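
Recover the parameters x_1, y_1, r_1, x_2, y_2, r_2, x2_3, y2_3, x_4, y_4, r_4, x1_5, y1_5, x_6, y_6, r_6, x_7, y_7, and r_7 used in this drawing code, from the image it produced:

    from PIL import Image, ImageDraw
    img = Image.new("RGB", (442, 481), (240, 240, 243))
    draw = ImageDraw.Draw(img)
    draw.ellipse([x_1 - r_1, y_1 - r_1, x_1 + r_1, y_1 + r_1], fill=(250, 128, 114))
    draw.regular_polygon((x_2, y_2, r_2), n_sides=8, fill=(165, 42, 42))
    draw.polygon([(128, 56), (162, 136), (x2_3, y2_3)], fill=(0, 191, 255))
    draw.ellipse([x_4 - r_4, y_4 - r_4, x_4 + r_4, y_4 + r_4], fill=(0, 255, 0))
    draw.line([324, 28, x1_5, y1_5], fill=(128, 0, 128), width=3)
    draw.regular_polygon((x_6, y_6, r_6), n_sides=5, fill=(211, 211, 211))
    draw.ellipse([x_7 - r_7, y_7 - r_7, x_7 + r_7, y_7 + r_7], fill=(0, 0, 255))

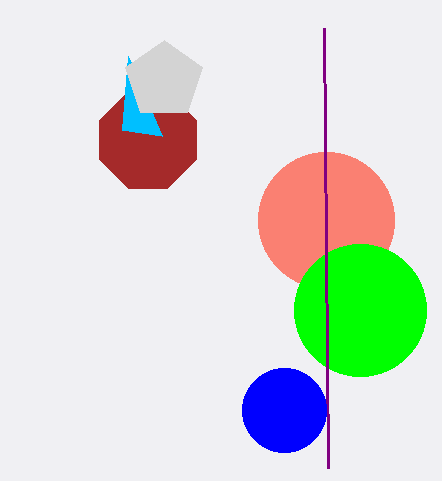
x_1 = 326
y_1 = 220
r_1 = 68
x_2 = 148
y_2 = 140
r_2 = 52
x2_3 = 122
y2_3 = 130
x_4 = 360
y_4 = 310
r_4 = 66
x1_5 = 328
y1_5 = 468
x_6 = 164
y_6 = 80
r_6 = 40
x_7 = 284
y_7 = 410
r_7 = 42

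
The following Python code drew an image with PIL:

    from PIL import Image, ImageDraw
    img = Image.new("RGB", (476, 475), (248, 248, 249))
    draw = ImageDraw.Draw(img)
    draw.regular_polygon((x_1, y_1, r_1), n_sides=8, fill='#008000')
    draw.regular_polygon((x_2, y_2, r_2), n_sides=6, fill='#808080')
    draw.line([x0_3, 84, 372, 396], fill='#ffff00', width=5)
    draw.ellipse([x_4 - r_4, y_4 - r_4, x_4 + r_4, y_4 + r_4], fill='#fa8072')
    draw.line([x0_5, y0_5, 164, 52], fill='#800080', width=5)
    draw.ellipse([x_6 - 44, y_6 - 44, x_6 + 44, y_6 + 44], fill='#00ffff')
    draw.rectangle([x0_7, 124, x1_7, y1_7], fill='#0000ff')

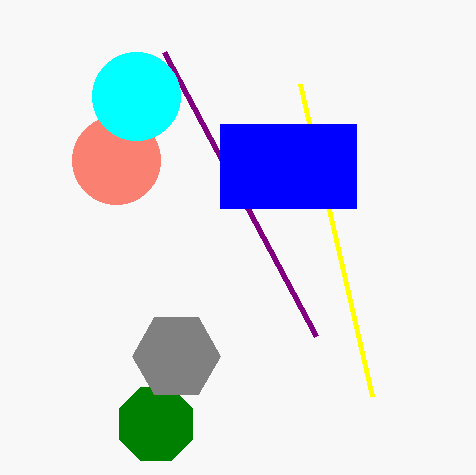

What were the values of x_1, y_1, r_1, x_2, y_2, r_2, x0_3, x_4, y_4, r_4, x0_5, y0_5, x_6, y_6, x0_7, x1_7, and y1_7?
x_1 = 156; y_1 = 424; r_1 = 40; x_2 = 176; y_2 = 356; r_2 = 44; x0_3 = 300; x_4 = 116; y_4 = 160; r_4 = 44; x0_5 = 316; y0_5 = 336; x_6 = 136; y_6 = 96; x0_7 = 220; x1_7 = 356; y1_7 = 208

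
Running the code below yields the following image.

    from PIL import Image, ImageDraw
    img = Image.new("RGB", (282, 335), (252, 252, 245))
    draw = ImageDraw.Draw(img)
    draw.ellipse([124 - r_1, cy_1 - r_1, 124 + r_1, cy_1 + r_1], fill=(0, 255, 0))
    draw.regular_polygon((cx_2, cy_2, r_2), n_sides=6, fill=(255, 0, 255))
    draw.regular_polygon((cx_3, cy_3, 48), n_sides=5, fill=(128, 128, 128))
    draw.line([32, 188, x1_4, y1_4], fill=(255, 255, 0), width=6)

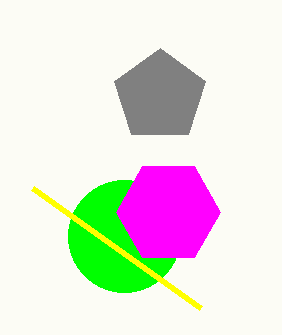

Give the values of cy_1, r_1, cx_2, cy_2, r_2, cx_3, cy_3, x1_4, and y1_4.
cy_1 = 236
r_1 = 56
cx_2 = 168
cy_2 = 212
r_2 = 52
cx_3 = 160
cy_3 = 96
x1_4 = 200
y1_4 = 308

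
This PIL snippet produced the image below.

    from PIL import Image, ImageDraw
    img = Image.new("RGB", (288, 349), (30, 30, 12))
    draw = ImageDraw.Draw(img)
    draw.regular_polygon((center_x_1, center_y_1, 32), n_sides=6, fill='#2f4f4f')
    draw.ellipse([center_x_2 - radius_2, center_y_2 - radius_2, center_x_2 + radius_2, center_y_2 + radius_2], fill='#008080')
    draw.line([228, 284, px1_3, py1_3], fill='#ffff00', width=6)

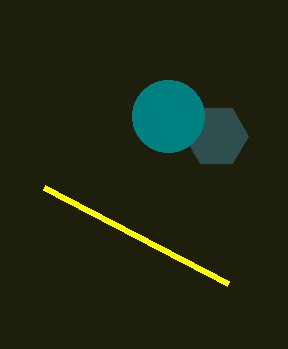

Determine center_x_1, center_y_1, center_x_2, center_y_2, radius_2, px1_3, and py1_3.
center_x_1 = 216, center_y_1 = 136, center_x_2 = 168, center_y_2 = 116, radius_2 = 36, px1_3 = 44, py1_3 = 188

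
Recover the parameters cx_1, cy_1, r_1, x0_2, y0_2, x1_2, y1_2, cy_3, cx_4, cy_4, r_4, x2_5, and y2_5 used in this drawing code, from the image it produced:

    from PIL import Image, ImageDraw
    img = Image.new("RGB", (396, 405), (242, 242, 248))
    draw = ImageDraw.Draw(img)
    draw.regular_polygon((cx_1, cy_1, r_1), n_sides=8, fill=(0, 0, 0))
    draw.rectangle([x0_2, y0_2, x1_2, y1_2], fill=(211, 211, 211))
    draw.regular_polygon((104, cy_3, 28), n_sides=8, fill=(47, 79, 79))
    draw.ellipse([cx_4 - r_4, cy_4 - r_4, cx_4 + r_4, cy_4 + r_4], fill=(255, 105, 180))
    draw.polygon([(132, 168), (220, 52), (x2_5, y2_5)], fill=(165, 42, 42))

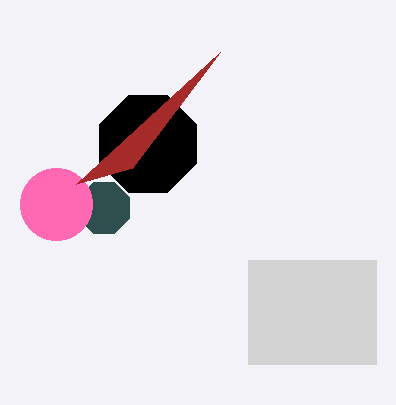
cx_1 = 148
cy_1 = 144
r_1 = 52
x0_2 = 248
y0_2 = 260
x1_2 = 376
y1_2 = 364
cy_3 = 208
cx_4 = 56
cy_4 = 204
r_4 = 36
x2_5 = 76
y2_5 = 184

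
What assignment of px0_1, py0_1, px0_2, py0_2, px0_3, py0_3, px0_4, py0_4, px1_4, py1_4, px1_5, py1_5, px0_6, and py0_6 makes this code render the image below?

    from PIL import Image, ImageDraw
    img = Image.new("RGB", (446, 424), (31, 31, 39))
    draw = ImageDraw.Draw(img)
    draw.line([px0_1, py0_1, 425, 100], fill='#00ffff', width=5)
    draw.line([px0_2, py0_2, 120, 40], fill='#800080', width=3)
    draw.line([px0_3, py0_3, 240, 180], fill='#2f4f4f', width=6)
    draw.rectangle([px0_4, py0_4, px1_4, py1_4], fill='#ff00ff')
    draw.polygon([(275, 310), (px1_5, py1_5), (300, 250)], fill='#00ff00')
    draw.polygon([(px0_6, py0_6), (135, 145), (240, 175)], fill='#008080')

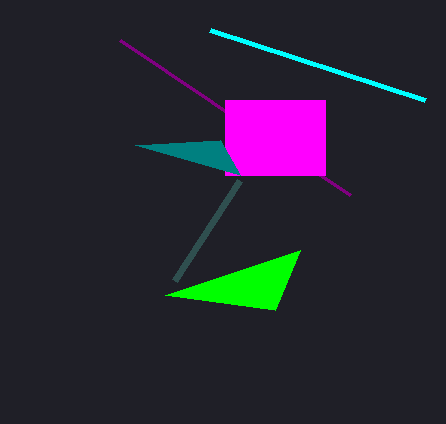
px0_1 = 210; py0_1 = 30; px0_2 = 350; py0_2 = 195; px0_3 = 175; py0_3 = 280; px0_4 = 225; py0_4 = 100; px1_4 = 325; py1_4 = 175; px1_5 = 165; py1_5 = 295; px0_6 = 220; py0_6 = 140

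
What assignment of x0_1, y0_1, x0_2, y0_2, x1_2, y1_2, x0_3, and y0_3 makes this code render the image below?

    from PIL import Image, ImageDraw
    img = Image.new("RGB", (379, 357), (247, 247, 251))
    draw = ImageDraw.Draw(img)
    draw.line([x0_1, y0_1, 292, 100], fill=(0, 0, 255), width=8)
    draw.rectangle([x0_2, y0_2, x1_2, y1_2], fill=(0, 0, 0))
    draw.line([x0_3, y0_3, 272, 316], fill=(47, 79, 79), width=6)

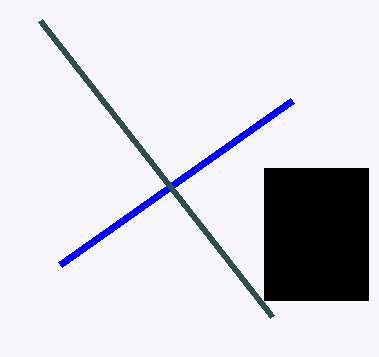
x0_1 = 60
y0_1 = 264
x0_2 = 264
y0_2 = 168
x1_2 = 368
y1_2 = 300
x0_3 = 40
y0_3 = 20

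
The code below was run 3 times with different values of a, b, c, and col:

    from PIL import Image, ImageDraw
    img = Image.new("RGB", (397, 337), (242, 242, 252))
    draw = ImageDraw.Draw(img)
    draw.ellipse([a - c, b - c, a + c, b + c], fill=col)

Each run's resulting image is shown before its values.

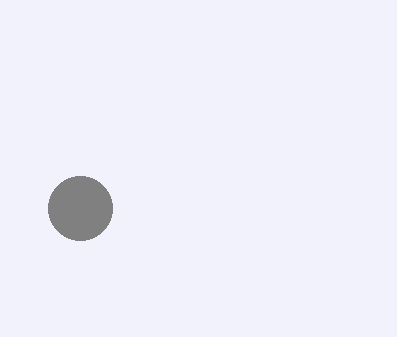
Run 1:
a = 80
b = 208
c = 32
col = 'gray'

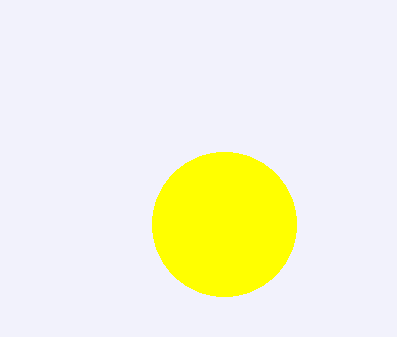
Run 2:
a = 224; b = 224; c = 72; col = 'yellow'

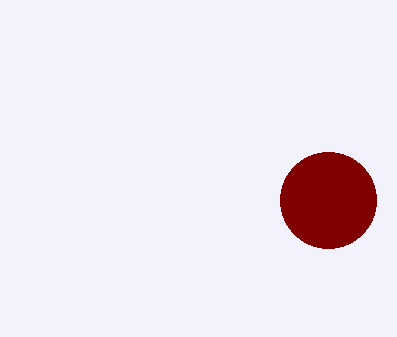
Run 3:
a = 328; b = 200; c = 48; col = 'maroon'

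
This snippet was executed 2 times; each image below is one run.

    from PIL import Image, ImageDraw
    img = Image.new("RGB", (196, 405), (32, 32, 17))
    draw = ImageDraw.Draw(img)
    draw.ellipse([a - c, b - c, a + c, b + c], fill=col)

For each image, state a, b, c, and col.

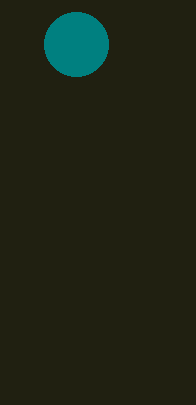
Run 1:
a = 76; b = 44; c = 32; col = 'teal'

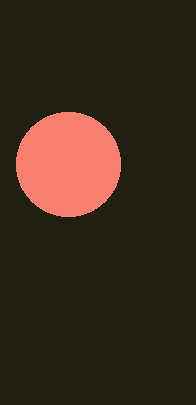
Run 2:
a = 68; b = 164; c = 52; col = 'salmon'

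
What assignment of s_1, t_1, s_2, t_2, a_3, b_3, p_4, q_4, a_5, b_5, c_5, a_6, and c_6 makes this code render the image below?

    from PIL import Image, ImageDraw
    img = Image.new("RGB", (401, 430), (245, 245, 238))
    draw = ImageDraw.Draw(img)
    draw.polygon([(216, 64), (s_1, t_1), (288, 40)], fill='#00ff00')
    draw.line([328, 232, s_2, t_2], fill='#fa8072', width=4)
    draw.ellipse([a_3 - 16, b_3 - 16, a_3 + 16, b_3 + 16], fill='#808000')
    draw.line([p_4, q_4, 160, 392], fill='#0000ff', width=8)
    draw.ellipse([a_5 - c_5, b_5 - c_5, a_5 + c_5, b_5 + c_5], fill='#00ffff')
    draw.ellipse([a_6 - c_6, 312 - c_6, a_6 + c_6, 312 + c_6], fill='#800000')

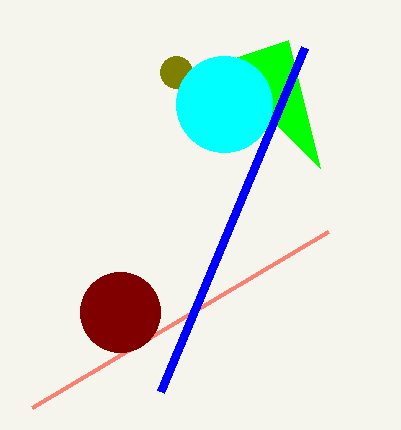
s_1 = 320; t_1 = 168; s_2 = 32; t_2 = 408; a_3 = 176; b_3 = 72; p_4 = 304; q_4 = 48; a_5 = 224; b_5 = 104; c_5 = 48; a_6 = 120; c_6 = 40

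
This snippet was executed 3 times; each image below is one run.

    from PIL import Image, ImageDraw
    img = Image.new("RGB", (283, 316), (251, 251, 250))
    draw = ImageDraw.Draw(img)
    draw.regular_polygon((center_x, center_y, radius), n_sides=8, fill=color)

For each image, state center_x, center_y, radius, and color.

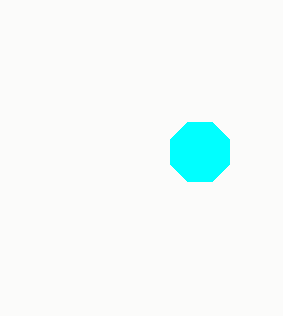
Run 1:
center_x = 200
center_y = 152
radius = 32
color = 'cyan'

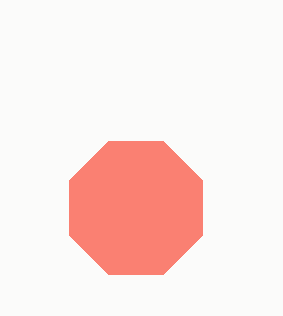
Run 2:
center_x = 136
center_y = 208
radius = 72
color = 'salmon'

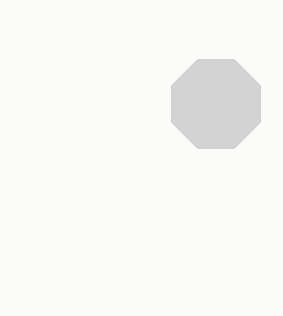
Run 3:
center_x = 216, center_y = 104, radius = 48, color = 'lightgray'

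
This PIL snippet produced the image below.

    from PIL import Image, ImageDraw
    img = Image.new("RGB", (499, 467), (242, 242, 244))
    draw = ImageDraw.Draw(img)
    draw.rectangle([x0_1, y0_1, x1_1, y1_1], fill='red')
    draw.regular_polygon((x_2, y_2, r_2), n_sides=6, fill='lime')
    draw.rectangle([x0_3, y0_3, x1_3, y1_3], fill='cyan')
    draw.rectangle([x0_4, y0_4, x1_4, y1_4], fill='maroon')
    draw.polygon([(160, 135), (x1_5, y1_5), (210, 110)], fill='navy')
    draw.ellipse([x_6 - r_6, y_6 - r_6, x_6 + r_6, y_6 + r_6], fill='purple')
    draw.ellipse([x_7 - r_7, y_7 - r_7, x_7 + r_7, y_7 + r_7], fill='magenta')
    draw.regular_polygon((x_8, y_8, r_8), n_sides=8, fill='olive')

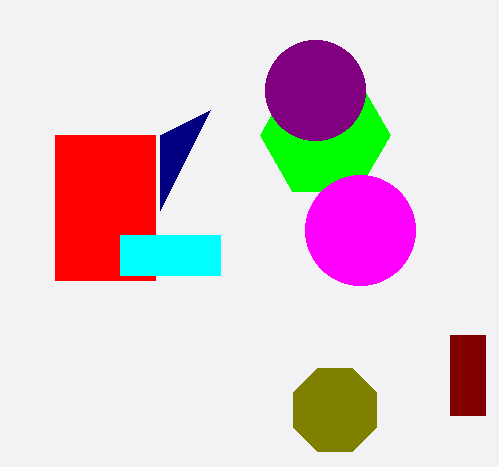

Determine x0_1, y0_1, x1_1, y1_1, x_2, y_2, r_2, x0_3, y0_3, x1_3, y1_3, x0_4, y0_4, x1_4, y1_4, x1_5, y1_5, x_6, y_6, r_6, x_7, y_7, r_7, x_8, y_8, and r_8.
x0_1 = 55
y0_1 = 135
x1_1 = 155
y1_1 = 280
x_2 = 325
y_2 = 135
r_2 = 65
x0_3 = 120
y0_3 = 235
x1_3 = 220
y1_3 = 275
x0_4 = 450
y0_4 = 335
x1_4 = 485
y1_4 = 415
x1_5 = 160
y1_5 = 210
x_6 = 315
y_6 = 90
r_6 = 50
x_7 = 360
y_7 = 230
r_7 = 55
x_8 = 335
y_8 = 410
r_8 = 45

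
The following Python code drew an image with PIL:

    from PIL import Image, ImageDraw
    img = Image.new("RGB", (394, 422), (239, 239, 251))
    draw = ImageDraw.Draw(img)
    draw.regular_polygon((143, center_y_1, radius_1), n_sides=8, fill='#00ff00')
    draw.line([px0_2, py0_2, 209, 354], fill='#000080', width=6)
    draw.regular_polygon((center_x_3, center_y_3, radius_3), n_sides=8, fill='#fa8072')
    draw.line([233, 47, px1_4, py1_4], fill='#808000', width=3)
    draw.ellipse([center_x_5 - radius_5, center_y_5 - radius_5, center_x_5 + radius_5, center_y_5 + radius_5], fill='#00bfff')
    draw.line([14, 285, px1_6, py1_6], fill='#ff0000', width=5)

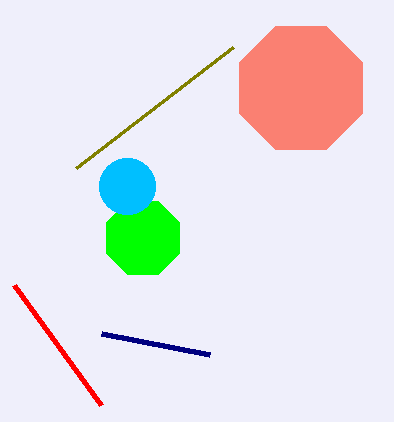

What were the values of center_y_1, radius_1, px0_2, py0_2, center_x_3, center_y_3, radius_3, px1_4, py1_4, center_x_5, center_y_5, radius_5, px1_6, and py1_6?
center_y_1 = 238
radius_1 = 40
px0_2 = 101
py0_2 = 333
center_x_3 = 301
center_y_3 = 88
radius_3 = 67
px1_4 = 76
py1_4 = 168
center_x_5 = 127
center_y_5 = 186
radius_5 = 28
px1_6 = 101
py1_6 = 405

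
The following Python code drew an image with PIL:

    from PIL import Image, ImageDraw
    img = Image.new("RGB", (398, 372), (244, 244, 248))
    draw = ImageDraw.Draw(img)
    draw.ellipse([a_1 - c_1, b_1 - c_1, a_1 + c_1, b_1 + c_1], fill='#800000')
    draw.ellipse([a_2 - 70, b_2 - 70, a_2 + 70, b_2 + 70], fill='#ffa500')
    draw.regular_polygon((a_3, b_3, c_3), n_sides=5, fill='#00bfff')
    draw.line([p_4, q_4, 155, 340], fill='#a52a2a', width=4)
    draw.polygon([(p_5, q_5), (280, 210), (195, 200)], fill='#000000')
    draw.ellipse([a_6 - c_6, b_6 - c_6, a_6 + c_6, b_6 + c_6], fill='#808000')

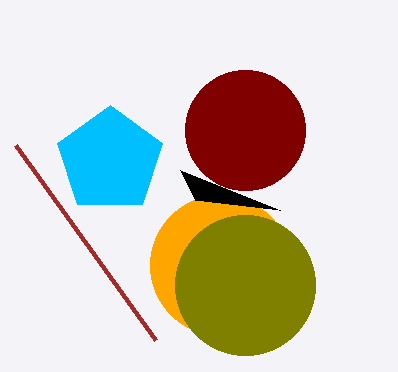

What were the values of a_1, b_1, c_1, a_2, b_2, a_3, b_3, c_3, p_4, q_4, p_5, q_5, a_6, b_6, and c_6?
a_1 = 245; b_1 = 130; c_1 = 60; a_2 = 220; b_2 = 265; a_3 = 110; b_3 = 160; c_3 = 55; p_4 = 15; q_4 = 145; p_5 = 180; q_5 = 170; a_6 = 245; b_6 = 285; c_6 = 70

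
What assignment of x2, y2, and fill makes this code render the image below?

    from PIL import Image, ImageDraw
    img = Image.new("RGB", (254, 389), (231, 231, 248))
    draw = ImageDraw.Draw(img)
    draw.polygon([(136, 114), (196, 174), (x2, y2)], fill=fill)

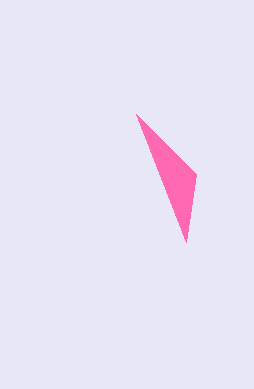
x2 = 186, y2 = 242, fill = 'hotpink'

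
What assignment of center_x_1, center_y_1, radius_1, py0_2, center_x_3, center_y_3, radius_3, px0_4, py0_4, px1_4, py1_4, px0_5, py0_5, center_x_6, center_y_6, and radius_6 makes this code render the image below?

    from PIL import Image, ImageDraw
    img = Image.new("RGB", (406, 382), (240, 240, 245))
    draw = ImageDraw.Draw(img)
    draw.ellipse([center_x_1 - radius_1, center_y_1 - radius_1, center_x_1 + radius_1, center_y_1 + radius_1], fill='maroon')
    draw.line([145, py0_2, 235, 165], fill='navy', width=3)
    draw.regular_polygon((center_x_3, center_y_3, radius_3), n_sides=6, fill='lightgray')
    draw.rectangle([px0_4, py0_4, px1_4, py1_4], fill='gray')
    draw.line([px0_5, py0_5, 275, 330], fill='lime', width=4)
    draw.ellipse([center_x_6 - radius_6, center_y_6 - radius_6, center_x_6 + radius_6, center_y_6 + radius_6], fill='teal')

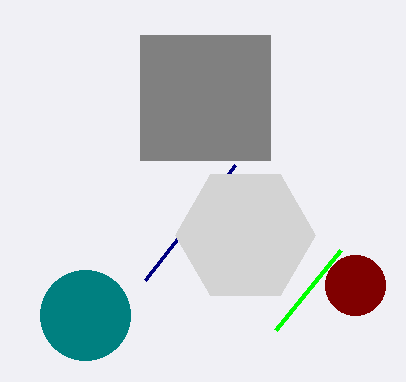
center_x_1 = 355, center_y_1 = 285, radius_1 = 30, py0_2 = 280, center_x_3 = 245, center_y_3 = 235, radius_3 = 70, px0_4 = 140, py0_4 = 35, px1_4 = 270, py1_4 = 160, px0_5 = 340, py0_5 = 250, center_x_6 = 85, center_y_6 = 315, radius_6 = 45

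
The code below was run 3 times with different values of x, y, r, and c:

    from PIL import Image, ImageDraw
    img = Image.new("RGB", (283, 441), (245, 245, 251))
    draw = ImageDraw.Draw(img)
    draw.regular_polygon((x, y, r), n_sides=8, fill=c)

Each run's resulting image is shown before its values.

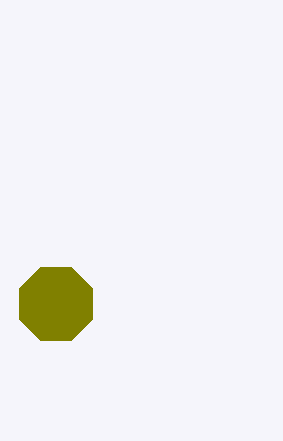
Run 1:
x = 56; y = 304; r = 40; c = 'olive'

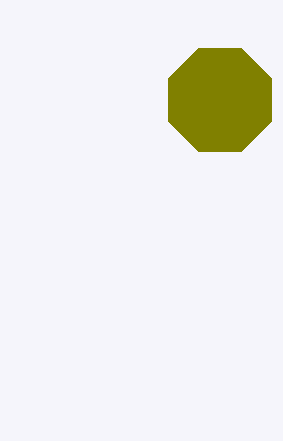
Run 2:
x = 220, y = 100, r = 56, c = 'olive'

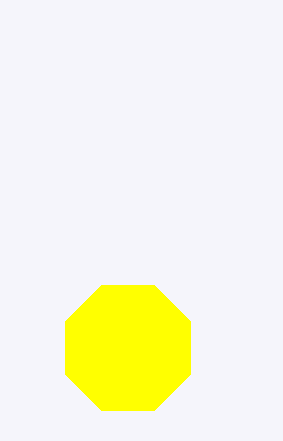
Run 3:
x = 128
y = 348
r = 68
c = 'yellow'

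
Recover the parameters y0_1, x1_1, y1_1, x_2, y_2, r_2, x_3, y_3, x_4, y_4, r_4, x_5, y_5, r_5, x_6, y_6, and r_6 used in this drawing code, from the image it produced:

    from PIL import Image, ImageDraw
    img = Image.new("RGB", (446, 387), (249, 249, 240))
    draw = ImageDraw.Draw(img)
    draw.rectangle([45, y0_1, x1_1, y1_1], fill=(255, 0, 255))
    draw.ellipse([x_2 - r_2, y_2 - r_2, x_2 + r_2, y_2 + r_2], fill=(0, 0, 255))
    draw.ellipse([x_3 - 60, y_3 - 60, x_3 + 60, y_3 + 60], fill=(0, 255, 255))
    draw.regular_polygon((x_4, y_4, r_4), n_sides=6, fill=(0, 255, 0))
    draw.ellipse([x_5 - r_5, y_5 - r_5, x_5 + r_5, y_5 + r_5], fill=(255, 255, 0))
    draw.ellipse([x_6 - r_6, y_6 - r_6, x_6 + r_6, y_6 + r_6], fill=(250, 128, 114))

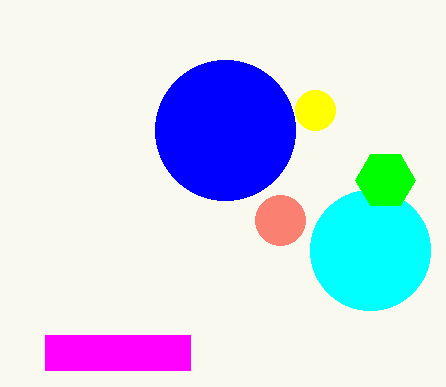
y0_1 = 335; x1_1 = 190; y1_1 = 370; x_2 = 225; y_2 = 130; r_2 = 70; x_3 = 370; y_3 = 250; x_4 = 385; y_4 = 180; r_4 = 30; x_5 = 315; y_5 = 110; r_5 = 20; x_6 = 280; y_6 = 220; r_6 = 25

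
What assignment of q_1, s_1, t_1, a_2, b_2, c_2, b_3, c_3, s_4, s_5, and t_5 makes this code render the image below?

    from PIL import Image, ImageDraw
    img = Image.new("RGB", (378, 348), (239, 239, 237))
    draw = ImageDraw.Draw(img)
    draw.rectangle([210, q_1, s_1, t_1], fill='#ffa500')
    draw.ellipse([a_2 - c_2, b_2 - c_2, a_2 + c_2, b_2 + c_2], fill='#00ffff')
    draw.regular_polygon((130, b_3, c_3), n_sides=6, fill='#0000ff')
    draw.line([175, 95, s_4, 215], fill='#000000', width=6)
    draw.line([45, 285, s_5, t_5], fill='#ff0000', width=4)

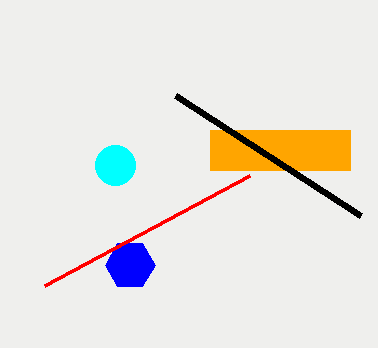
q_1 = 130, s_1 = 350, t_1 = 170, a_2 = 115, b_2 = 165, c_2 = 20, b_3 = 265, c_3 = 25, s_4 = 360, s_5 = 250, t_5 = 175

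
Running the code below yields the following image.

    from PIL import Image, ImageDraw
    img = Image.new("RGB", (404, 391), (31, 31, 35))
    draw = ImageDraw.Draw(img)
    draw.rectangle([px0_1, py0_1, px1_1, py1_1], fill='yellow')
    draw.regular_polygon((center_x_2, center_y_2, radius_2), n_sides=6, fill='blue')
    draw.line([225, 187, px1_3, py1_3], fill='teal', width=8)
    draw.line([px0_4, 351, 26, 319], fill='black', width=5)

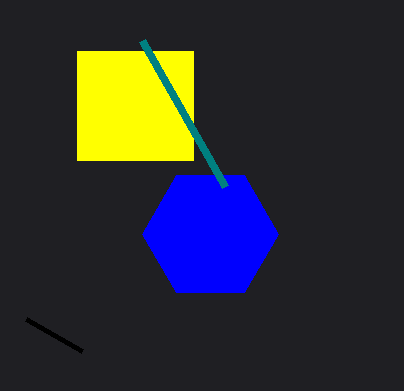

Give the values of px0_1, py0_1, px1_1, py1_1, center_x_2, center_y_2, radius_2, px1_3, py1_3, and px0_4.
px0_1 = 77; py0_1 = 51; px1_1 = 193; py1_1 = 160; center_x_2 = 210; center_y_2 = 234; radius_2 = 68; px1_3 = 142; py1_3 = 41; px0_4 = 82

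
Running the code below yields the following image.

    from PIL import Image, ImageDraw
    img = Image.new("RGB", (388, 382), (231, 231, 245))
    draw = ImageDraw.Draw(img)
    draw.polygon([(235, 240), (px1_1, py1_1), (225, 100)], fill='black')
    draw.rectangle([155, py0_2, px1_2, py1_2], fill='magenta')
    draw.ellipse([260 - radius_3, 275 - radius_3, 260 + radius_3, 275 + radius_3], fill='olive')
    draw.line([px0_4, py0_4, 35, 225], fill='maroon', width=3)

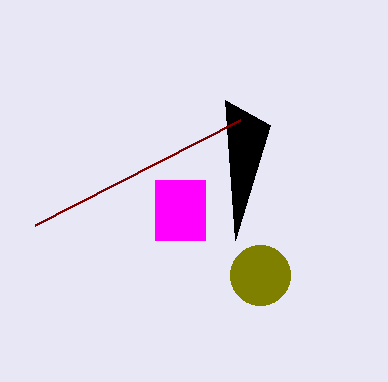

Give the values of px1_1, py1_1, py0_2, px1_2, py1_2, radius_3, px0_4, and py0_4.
px1_1 = 270
py1_1 = 125
py0_2 = 180
px1_2 = 205
py1_2 = 240
radius_3 = 30
px0_4 = 240
py0_4 = 120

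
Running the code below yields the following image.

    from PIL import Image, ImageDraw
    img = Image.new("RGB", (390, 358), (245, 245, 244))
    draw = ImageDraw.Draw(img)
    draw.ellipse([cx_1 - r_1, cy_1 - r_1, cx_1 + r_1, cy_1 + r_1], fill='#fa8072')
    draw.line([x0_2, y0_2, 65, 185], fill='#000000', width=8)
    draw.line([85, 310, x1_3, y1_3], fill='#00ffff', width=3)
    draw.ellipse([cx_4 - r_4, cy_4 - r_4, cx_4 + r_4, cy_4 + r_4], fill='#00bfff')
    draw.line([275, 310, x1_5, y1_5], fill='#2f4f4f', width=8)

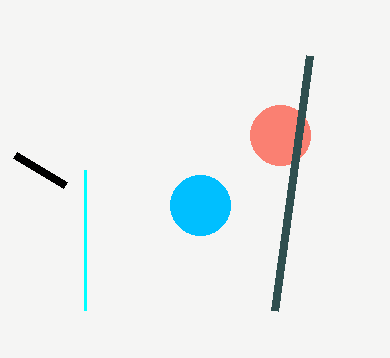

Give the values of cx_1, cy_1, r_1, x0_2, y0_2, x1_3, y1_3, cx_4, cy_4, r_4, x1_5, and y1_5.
cx_1 = 280, cy_1 = 135, r_1 = 30, x0_2 = 15, y0_2 = 155, x1_3 = 85, y1_3 = 170, cx_4 = 200, cy_4 = 205, r_4 = 30, x1_5 = 310, y1_5 = 55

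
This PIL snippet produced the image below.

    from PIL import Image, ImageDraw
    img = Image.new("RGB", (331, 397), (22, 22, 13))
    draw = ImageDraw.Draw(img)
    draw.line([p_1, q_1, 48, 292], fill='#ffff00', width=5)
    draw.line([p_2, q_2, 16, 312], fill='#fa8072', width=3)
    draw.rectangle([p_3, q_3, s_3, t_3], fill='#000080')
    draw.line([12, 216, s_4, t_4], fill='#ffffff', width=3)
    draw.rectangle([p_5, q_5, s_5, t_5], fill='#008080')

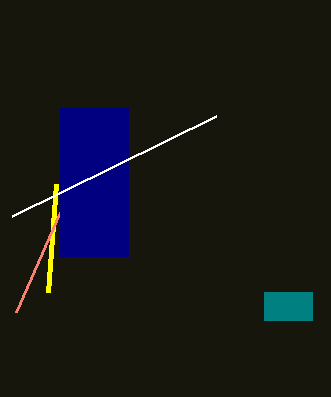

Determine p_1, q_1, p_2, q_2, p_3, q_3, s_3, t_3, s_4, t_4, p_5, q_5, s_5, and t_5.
p_1 = 56; q_1 = 184; p_2 = 60; q_2 = 212; p_3 = 60; q_3 = 108; s_3 = 128; t_3 = 256; s_4 = 216; t_4 = 116; p_5 = 264; q_5 = 292; s_5 = 312; t_5 = 320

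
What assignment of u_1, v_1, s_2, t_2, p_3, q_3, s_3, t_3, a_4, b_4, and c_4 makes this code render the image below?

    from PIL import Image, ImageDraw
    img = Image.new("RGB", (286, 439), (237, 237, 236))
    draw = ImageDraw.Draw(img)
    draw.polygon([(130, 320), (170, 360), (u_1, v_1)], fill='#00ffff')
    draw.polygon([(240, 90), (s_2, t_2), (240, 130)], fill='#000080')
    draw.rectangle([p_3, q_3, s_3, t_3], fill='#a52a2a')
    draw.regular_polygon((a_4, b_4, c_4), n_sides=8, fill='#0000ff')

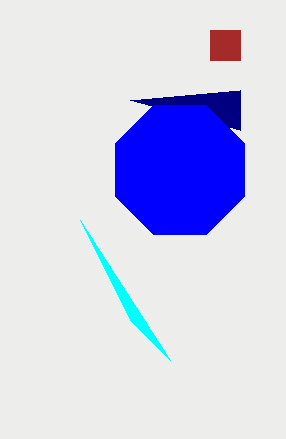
u_1 = 80, v_1 = 220, s_2 = 130, t_2 = 100, p_3 = 210, q_3 = 30, s_3 = 240, t_3 = 60, a_4 = 180, b_4 = 170, c_4 = 70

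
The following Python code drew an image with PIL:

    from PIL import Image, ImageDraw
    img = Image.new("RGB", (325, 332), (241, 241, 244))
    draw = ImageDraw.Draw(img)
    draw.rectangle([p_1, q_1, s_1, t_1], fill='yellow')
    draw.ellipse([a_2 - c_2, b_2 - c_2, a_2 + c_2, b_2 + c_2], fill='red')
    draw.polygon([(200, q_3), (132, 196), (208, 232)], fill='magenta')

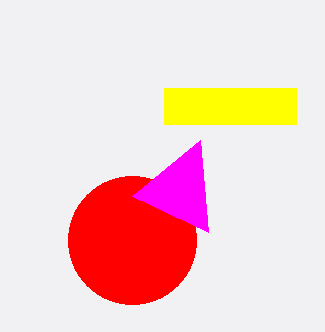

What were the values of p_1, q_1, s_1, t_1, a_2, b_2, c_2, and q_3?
p_1 = 164, q_1 = 88, s_1 = 296, t_1 = 124, a_2 = 132, b_2 = 240, c_2 = 64, q_3 = 140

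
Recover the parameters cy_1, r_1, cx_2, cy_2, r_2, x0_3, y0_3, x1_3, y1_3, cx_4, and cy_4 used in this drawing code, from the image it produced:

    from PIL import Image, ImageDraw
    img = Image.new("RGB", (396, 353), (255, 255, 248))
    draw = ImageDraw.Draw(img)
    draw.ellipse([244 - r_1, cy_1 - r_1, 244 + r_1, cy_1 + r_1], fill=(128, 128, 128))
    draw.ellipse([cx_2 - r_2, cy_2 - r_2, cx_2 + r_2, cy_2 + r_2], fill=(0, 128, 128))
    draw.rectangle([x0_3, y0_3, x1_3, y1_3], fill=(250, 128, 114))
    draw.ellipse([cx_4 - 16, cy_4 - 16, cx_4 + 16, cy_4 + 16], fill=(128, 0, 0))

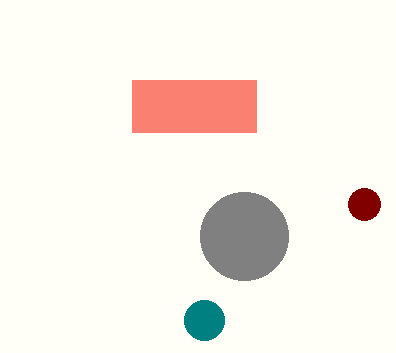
cy_1 = 236
r_1 = 44
cx_2 = 204
cy_2 = 320
r_2 = 20
x0_3 = 132
y0_3 = 80
x1_3 = 256
y1_3 = 132
cx_4 = 364
cy_4 = 204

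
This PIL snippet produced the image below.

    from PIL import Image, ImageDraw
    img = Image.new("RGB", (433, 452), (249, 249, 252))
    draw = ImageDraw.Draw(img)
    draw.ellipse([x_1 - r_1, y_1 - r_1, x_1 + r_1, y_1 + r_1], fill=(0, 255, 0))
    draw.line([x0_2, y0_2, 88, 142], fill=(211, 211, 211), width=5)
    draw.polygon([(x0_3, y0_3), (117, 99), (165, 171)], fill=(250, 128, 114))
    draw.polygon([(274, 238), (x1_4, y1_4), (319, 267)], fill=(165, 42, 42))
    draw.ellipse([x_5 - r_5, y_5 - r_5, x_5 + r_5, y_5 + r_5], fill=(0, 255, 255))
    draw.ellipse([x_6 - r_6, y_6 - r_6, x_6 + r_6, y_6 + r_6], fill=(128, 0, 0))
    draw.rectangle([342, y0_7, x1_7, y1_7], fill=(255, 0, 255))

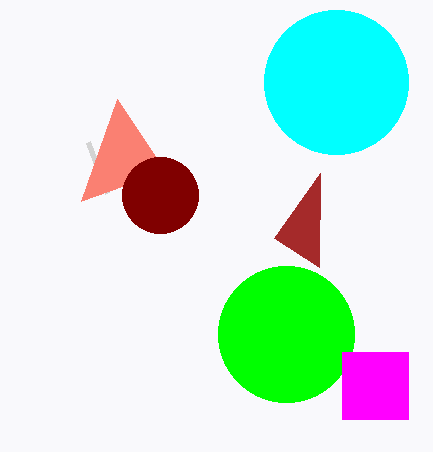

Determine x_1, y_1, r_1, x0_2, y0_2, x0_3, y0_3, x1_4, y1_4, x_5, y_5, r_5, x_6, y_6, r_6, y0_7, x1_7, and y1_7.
x_1 = 286, y_1 = 334, r_1 = 68, x0_2 = 107, y0_2 = 193, x0_3 = 81, y0_3 = 201, x1_4 = 320, y1_4 = 173, x_5 = 336, y_5 = 82, r_5 = 72, x_6 = 160, y_6 = 195, r_6 = 38, y0_7 = 352, x1_7 = 408, y1_7 = 419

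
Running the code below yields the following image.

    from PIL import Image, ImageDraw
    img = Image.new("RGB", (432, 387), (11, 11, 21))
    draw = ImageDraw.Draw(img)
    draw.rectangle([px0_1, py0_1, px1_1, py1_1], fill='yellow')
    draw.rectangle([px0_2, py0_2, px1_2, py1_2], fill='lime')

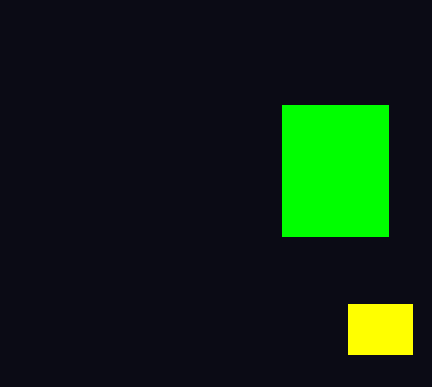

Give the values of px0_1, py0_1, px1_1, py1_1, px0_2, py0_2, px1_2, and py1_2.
px0_1 = 348
py0_1 = 304
px1_1 = 412
py1_1 = 354
px0_2 = 282
py0_2 = 105
px1_2 = 388
py1_2 = 236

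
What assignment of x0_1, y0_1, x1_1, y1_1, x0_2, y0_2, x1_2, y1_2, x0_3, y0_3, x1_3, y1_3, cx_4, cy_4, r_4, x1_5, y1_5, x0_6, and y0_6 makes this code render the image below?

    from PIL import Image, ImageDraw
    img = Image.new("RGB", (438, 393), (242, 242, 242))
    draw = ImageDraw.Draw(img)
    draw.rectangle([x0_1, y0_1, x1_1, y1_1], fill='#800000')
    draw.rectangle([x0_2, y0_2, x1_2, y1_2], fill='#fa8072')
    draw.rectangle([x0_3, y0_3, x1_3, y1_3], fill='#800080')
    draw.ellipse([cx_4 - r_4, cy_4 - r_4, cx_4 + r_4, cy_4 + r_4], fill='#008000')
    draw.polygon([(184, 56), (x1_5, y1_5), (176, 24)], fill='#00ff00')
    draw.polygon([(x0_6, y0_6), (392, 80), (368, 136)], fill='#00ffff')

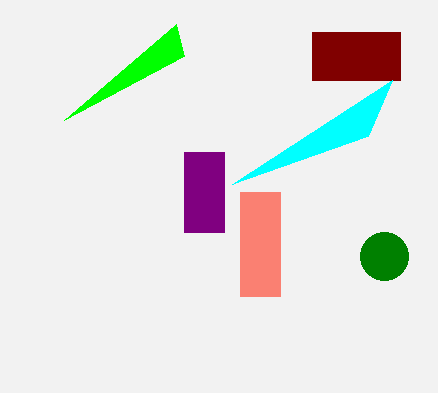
x0_1 = 312; y0_1 = 32; x1_1 = 400; y1_1 = 80; x0_2 = 240; y0_2 = 192; x1_2 = 280; y1_2 = 296; x0_3 = 184; y0_3 = 152; x1_3 = 224; y1_3 = 232; cx_4 = 384; cy_4 = 256; r_4 = 24; x1_5 = 64; y1_5 = 120; x0_6 = 232; y0_6 = 184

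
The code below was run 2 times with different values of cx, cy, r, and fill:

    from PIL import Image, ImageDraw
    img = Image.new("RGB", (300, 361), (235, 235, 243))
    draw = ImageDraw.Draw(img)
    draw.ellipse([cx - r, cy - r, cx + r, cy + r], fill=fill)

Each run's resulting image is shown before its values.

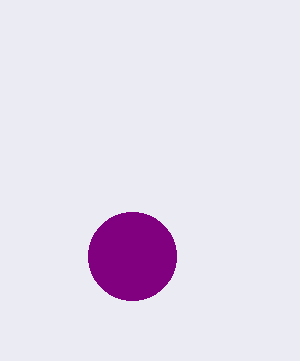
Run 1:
cx = 132
cy = 256
r = 44
fill = 'purple'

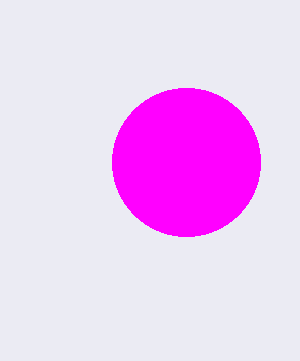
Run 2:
cx = 186, cy = 162, r = 74, fill = 'magenta'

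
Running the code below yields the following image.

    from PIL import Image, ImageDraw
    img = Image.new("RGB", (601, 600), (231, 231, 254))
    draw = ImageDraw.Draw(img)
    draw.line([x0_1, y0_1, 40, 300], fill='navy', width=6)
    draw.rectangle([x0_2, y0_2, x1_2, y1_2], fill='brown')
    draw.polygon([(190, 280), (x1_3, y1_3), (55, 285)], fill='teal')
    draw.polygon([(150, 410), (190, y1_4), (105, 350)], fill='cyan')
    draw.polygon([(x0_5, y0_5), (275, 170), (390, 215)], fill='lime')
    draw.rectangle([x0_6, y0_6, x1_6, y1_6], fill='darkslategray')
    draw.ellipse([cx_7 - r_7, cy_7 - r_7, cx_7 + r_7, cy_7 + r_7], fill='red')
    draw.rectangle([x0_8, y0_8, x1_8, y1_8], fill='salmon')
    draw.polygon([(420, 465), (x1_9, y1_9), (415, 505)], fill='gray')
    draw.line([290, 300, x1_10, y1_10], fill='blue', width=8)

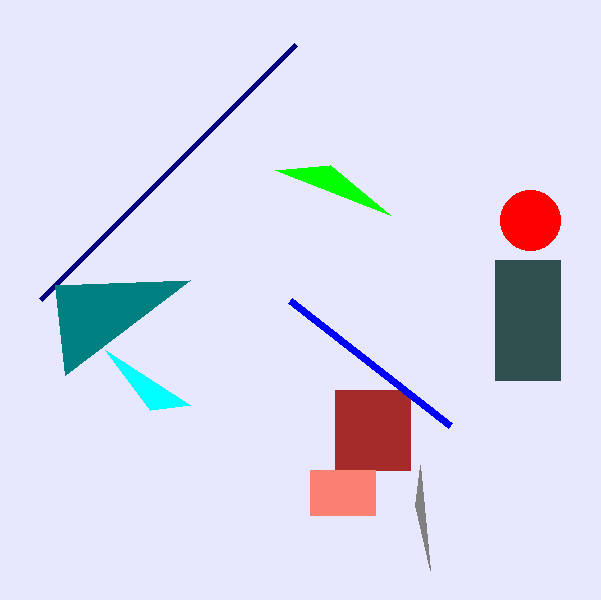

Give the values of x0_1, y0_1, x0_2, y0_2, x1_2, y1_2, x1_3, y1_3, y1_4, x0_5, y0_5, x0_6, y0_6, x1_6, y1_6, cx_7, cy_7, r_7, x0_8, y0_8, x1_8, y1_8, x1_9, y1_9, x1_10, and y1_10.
x0_1 = 295
y0_1 = 45
x0_2 = 335
y0_2 = 390
x1_2 = 410
y1_2 = 470
x1_3 = 65
y1_3 = 375
y1_4 = 405
x0_5 = 330
y0_5 = 165
x0_6 = 495
y0_6 = 260
x1_6 = 560
y1_6 = 380
cx_7 = 530
cy_7 = 220
r_7 = 30
x0_8 = 310
y0_8 = 470
x1_8 = 375
y1_8 = 515
x1_9 = 430
y1_9 = 570
x1_10 = 450
y1_10 = 425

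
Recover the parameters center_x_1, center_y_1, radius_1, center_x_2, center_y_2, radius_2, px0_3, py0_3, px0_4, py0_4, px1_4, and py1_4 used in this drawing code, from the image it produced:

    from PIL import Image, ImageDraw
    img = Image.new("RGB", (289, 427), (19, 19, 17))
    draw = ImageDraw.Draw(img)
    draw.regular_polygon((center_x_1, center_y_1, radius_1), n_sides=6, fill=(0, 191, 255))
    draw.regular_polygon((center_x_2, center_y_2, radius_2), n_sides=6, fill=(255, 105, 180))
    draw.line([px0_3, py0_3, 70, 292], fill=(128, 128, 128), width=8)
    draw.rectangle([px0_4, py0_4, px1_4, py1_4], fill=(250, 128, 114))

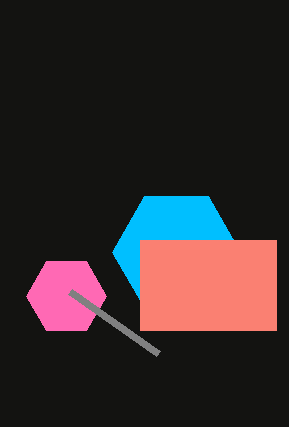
center_x_1 = 176
center_y_1 = 252
radius_1 = 64
center_x_2 = 66
center_y_2 = 296
radius_2 = 40
px0_3 = 158
py0_3 = 354
px0_4 = 140
py0_4 = 240
px1_4 = 276
py1_4 = 330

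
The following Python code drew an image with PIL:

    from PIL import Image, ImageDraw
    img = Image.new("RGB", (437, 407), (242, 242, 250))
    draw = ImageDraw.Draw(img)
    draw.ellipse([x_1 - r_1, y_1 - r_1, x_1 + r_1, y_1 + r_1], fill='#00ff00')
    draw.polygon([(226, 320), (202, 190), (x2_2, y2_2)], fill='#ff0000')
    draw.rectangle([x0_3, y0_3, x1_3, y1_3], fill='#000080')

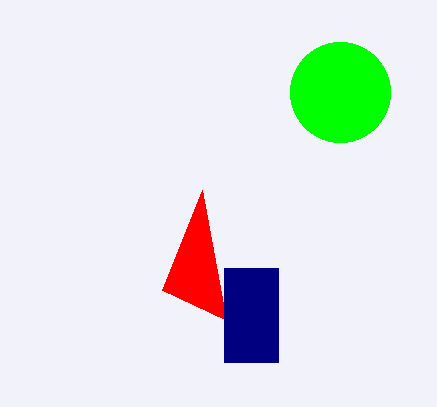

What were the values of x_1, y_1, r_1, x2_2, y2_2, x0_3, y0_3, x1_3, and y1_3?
x_1 = 340; y_1 = 92; r_1 = 50; x2_2 = 162; y2_2 = 290; x0_3 = 224; y0_3 = 268; x1_3 = 278; y1_3 = 362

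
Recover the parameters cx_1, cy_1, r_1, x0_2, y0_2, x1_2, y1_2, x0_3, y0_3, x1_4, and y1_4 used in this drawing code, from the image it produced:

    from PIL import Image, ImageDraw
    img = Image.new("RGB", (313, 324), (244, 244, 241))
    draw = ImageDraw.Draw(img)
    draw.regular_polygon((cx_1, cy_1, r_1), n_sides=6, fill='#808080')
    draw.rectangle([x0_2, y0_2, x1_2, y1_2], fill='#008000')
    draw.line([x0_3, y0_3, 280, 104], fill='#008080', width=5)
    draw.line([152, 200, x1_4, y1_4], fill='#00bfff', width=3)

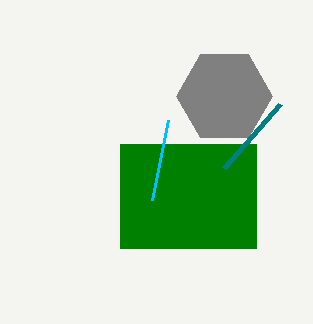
cx_1 = 224, cy_1 = 96, r_1 = 48, x0_2 = 120, y0_2 = 144, x1_2 = 256, y1_2 = 248, x0_3 = 224, y0_3 = 168, x1_4 = 168, y1_4 = 120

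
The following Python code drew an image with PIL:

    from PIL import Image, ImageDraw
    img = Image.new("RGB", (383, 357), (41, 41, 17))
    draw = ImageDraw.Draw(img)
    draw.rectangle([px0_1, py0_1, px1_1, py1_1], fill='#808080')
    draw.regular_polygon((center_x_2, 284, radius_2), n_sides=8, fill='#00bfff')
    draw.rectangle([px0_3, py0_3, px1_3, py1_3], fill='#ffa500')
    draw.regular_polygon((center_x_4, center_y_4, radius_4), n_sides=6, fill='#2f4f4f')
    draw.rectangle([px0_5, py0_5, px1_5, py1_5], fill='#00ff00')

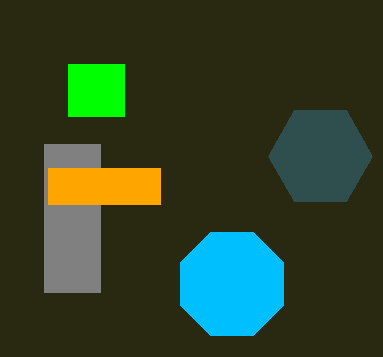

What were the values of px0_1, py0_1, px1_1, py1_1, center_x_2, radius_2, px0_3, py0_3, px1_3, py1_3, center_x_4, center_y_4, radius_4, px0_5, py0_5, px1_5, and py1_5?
px0_1 = 44; py0_1 = 144; px1_1 = 100; py1_1 = 292; center_x_2 = 232; radius_2 = 56; px0_3 = 48; py0_3 = 168; px1_3 = 160; py1_3 = 204; center_x_4 = 320; center_y_4 = 156; radius_4 = 52; px0_5 = 68; py0_5 = 64; px1_5 = 124; py1_5 = 116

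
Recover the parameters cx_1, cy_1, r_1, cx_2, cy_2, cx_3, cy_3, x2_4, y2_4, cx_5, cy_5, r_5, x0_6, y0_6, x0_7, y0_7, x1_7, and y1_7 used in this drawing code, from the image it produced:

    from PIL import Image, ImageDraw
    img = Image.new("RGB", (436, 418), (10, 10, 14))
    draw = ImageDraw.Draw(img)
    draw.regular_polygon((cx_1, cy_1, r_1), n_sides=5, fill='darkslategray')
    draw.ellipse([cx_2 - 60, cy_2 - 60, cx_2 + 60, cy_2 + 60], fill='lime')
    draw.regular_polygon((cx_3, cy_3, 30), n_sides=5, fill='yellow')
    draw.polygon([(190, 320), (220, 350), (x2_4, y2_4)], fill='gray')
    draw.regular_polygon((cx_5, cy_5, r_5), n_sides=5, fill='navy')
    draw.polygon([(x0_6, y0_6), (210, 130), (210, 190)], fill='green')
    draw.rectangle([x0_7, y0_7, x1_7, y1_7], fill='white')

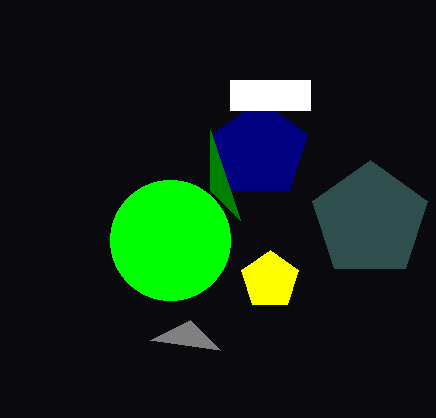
cx_1 = 370; cy_1 = 220; r_1 = 60; cx_2 = 170; cy_2 = 240; cx_3 = 270; cy_3 = 280; x2_4 = 150; y2_4 = 340; cx_5 = 260; cy_5 = 150; r_5 = 50; x0_6 = 240; y0_6 = 220; x0_7 = 230; y0_7 = 80; x1_7 = 310; y1_7 = 110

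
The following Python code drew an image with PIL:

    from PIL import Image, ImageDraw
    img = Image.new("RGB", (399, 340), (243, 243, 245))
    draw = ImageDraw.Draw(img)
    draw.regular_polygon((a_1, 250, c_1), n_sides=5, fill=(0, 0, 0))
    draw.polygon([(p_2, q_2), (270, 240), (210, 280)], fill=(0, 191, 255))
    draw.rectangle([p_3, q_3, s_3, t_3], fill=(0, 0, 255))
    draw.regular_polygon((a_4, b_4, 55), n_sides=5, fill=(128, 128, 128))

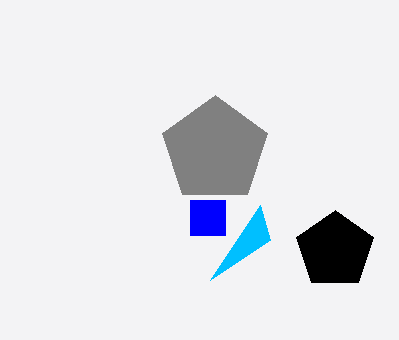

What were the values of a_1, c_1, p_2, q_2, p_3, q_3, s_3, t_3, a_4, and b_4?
a_1 = 335, c_1 = 40, p_2 = 260, q_2 = 205, p_3 = 190, q_3 = 200, s_3 = 225, t_3 = 235, a_4 = 215, b_4 = 150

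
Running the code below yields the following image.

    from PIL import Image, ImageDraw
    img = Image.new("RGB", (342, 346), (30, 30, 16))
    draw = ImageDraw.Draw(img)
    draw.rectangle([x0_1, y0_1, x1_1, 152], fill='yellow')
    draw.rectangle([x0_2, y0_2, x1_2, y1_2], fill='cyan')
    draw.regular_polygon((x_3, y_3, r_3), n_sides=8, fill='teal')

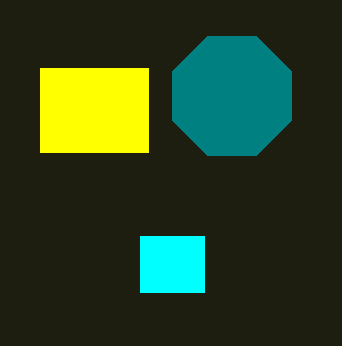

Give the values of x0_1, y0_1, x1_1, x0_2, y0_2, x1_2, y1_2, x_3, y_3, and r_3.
x0_1 = 40, y0_1 = 68, x1_1 = 148, x0_2 = 140, y0_2 = 236, x1_2 = 204, y1_2 = 292, x_3 = 232, y_3 = 96, r_3 = 64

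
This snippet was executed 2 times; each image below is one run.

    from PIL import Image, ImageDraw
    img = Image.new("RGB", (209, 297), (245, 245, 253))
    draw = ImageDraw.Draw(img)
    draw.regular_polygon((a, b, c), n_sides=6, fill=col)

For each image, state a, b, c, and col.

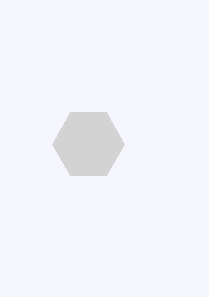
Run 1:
a = 88, b = 144, c = 36, col = 'lightgray'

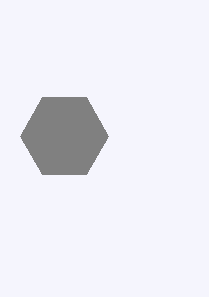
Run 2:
a = 64, b = 136, c = 44, col = 'gray'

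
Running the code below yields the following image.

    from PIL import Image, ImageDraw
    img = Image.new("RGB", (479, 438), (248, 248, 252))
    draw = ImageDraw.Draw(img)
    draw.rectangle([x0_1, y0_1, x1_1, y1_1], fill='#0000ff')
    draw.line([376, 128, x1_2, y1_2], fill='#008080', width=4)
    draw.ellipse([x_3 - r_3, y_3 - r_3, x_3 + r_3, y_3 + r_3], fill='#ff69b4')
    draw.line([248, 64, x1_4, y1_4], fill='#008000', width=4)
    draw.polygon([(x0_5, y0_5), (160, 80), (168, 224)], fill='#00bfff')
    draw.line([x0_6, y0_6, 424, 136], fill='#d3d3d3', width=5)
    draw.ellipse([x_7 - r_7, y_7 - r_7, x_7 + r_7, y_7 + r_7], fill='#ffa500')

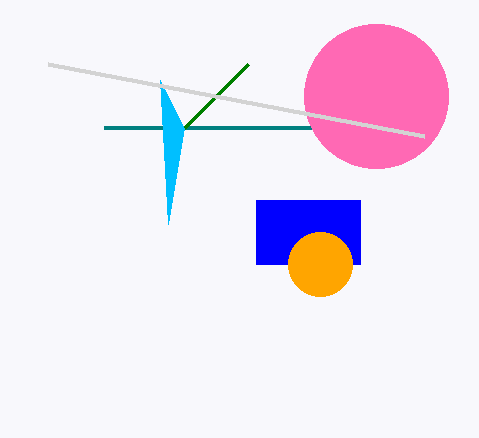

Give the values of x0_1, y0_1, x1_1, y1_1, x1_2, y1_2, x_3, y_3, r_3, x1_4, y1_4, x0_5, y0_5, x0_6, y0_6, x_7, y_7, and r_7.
x0_1 = 256; y0_1 = 200; x1_1 = 360; y1_1 = 264; x1_2 = 104; y1_2 = 128; x_3 = 376; y_3 = 96; r_3 = 72; x1_4 = 184; y1_4 = 128; x0_5 = 184; y0_5 = 128; x0_6 = 48; y0_6 = 64; x_7 = 320; y_7 = 264; r_7 = 32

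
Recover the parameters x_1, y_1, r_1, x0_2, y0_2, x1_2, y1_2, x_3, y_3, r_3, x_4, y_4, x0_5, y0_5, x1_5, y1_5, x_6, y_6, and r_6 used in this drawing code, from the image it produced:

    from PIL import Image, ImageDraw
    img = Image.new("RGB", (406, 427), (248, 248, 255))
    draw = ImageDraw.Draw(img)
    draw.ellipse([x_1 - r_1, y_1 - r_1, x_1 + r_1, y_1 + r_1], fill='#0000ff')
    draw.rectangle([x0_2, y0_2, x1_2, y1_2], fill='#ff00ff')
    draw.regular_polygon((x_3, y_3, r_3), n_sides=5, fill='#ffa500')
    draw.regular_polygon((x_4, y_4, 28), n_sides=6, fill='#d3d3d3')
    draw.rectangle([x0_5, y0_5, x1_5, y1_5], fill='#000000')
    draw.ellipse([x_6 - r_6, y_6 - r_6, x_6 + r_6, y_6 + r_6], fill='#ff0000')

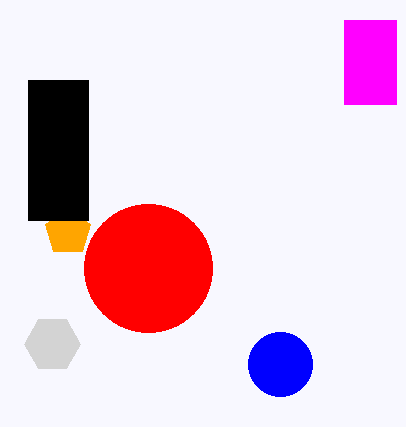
x_1 = 280; y_1 = 364; r_1 = 32; x0_2 = 344; y0_2 = 20; x1_2 = 396; y1_2 = 104; x_3 = 68; y_3 = 232; r_3 = 24; x_4 = 52; y_4 = 344; x0_5 = 28; y0_5 = 80; x1_5 = 88; y1_5 = 220; x_6 = 148; y_6 = 268; r_6 = 64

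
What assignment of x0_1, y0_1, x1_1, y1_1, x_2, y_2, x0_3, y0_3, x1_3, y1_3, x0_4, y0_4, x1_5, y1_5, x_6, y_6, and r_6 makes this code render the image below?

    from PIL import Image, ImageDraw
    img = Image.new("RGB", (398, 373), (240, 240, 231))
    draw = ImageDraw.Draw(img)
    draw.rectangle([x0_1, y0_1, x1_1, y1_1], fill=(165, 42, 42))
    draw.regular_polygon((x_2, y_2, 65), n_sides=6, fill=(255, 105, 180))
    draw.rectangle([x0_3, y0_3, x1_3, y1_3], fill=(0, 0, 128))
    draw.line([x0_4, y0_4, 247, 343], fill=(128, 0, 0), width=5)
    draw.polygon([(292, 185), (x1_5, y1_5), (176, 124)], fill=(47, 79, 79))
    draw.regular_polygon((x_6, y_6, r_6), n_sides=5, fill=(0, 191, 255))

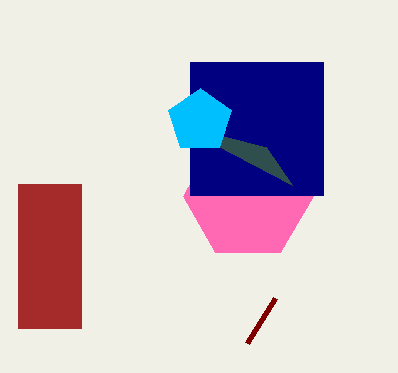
x0_1 = 18
y0_1 = 184
x1_1 = 81
y1_1 = 328
x_2 = 248
y_2 = 196
x0_3 = 190
y0_3 = 62
x1_3 = 323
y1_3 = 195
x0_4 = 275
y0_4 = 298
x1_5 = 266
y1_5 = 147
x_6 = 200
y_6 = 121
r_6 = 33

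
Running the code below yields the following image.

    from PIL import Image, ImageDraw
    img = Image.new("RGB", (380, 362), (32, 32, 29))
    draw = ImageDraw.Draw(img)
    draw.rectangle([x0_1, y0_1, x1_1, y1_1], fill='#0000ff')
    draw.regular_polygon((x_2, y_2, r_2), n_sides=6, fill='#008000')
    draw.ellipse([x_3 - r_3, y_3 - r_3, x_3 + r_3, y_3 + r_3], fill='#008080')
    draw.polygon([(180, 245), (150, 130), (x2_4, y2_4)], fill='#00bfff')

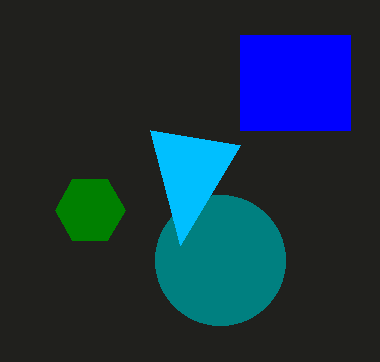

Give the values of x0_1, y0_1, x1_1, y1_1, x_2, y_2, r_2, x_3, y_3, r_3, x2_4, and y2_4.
x0_1 = 240, y0_1 = 35, x1_1 = 350, y1_1 = 130, x_2 = 90, y_2 = 210, r_2 = 35, x_3 = 220, y_3 = 260, r_3 = 65, x2_4 = 240, y2_4 = 145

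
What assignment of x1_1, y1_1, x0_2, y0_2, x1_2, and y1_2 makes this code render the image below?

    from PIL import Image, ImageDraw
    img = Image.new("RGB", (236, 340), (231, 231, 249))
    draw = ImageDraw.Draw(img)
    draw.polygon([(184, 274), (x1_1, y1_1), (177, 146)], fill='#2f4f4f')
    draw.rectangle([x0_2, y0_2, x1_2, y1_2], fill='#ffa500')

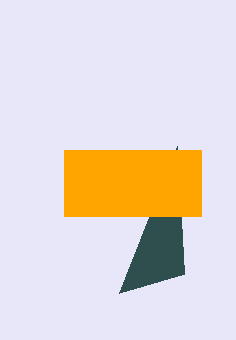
x1_1 = 119
y1_1 = 293
x0_2 = 64
y0_2 = 150
x1_2 = 201
y1_2 = 216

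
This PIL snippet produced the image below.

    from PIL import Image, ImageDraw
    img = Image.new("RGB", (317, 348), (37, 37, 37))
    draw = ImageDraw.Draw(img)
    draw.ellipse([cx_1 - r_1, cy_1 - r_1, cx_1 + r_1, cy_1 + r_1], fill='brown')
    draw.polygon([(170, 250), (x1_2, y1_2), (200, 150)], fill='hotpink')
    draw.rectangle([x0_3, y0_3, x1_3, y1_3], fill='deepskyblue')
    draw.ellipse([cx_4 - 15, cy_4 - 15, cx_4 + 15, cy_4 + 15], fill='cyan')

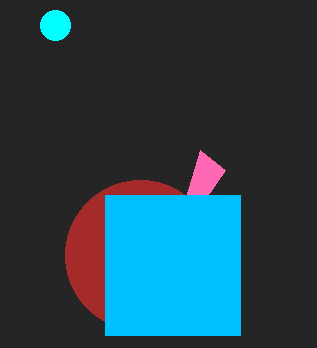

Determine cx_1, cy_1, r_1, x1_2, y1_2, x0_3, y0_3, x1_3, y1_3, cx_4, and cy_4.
cx_1 = 140, cy_1 = 255, r_1 = 75, x1_2 = 225, y1_2 = 170, x0_3 = 105, y0_3 = 195, x1_3 = 240, y1_3 = 335, cx_4 = 55, cy_4 = 25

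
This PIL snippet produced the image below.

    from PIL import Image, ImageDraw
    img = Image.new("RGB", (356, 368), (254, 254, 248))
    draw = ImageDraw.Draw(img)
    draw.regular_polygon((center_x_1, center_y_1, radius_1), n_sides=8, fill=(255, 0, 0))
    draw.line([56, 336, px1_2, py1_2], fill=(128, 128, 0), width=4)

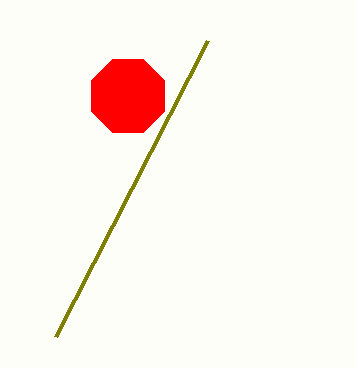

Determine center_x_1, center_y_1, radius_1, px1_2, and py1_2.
center_x_1 = 128; center_y_1 = 96; radius_1 = 40; px1_2 = 208; py1_2 = 40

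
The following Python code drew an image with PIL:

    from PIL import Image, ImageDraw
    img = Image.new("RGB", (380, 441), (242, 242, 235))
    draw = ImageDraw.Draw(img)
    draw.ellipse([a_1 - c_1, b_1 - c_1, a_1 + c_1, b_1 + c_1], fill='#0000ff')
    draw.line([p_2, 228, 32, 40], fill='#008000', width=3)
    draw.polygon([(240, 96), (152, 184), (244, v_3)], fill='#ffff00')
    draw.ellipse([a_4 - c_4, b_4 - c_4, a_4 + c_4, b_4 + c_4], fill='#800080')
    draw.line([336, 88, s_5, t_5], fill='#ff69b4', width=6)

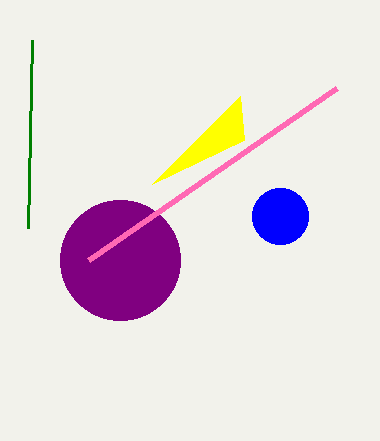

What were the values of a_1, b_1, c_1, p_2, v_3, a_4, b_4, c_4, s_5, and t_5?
a_1 = 280
b_1 = 216
c_1 = 28
p_2 = 28
v_3 = 140
a_4 = 120
b_4 = 260
c_4 = 60
s_5 = 88
t_5 = 260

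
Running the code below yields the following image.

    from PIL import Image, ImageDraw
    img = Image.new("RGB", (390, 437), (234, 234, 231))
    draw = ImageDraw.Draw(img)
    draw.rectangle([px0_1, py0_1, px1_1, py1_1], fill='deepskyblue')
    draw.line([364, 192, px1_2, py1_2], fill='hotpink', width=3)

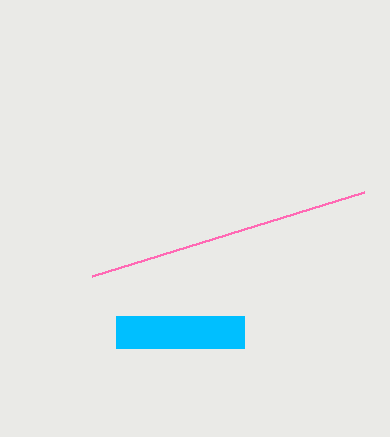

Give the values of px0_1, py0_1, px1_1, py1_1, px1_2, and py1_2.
px0_1 = 116, py0_1 = 316, px1_1 = 244, py1_1 = 348, px1_2 = 92, py1_2 = 276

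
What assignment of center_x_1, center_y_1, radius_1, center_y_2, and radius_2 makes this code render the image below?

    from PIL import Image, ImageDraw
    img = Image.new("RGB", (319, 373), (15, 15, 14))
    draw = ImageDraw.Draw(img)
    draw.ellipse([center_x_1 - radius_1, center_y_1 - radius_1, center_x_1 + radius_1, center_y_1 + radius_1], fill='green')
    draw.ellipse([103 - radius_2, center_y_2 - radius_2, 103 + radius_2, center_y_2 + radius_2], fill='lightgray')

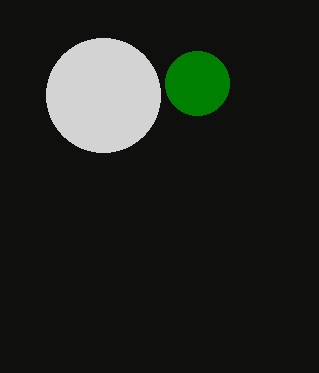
center_x_1 = 197; center_y_1 = 83; radius_1 = 32; center_y_2 = 95; radius_2 = 57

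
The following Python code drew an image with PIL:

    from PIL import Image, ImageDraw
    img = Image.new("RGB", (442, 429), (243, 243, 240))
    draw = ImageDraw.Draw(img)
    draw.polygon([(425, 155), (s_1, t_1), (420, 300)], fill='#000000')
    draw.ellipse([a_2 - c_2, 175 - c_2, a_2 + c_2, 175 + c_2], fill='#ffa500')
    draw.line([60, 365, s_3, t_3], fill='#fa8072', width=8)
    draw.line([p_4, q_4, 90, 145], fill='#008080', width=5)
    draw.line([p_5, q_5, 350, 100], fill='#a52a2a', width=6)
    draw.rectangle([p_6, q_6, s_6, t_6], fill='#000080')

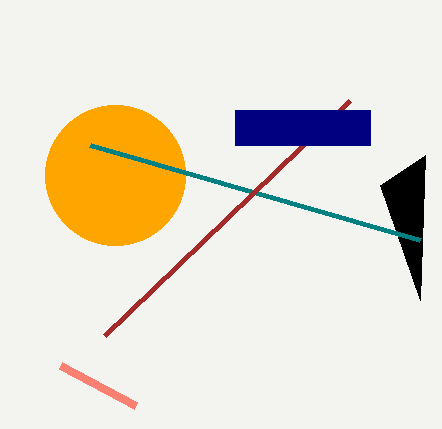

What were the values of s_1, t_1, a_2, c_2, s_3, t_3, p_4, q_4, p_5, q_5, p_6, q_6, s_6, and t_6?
s_1 = 380
t_1 = 185
a_2 = 115
c_2 = 70
s_3 = 135
t_3 = 405
p_4 = 420
q_4 = 240
p_5 = 105
q_5 = 335
p_6 = 235
q_6 = 110
s_6 = 370
t_6 = 145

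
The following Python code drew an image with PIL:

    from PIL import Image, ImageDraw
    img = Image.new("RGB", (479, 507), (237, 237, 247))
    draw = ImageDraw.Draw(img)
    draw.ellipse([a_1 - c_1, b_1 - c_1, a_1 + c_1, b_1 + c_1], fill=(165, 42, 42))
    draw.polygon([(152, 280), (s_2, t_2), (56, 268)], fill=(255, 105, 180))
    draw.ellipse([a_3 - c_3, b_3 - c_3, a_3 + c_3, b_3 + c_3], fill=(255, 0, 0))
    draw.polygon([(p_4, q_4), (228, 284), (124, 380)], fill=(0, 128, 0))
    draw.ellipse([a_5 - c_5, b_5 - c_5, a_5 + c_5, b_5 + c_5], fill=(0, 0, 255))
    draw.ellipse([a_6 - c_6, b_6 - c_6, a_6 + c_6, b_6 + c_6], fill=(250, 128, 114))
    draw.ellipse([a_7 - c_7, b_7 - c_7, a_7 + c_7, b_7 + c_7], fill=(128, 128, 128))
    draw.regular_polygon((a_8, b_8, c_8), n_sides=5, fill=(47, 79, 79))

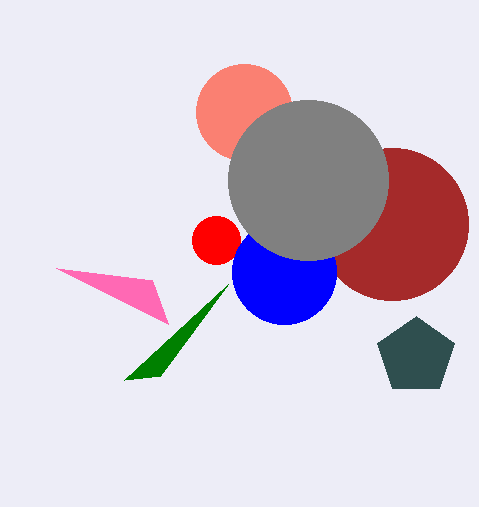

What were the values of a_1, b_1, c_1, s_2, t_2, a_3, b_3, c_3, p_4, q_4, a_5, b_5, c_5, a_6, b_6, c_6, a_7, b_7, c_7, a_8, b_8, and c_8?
a_1 = 392, b_1 = 224, c_1 = 76, s_2 = 168, t_2 = 324, a_3 = 216, b_3 = 240, c_3 = 24, p_4 = 160, q_4 = 376, a_5 = 284, b_5 = 272, c_5 = 52, a_6 = 244, b_6 = 112, c_6 = 48, a_7 = 308, b_7 = 180, c_7 = 80, a_8 = 416, b_8 = 356, c_8 = 40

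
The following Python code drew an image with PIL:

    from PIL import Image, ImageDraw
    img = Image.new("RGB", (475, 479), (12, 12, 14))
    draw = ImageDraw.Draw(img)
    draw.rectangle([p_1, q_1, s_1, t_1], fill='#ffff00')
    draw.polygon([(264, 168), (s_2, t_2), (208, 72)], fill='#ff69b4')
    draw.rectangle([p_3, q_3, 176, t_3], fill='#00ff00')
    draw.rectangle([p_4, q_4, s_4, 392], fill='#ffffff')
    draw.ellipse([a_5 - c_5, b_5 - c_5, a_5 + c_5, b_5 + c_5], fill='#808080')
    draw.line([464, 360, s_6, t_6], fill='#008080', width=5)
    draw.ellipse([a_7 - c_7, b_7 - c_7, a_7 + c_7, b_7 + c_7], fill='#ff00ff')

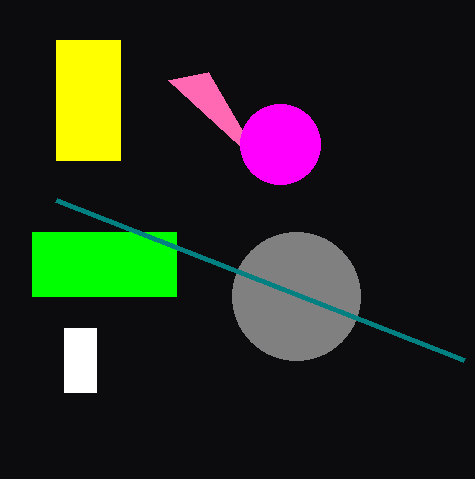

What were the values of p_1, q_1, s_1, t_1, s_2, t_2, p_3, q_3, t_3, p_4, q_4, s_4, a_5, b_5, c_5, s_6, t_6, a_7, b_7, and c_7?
p_1 = 56, q_1 = 40, s_1 = 120, t_1 = 160, s_2 = 168, t_2 = 80, p_3 = 32, q_3 = 232, t_3 = 296, p_4 = 64, q_4 = 328, s_4 = 96, a_5 = 296, b_5 = 296, c_5 = 64, s_6 = 56, t_6 = 200, a_7 = 280, b_7 = 144, c_7 = 40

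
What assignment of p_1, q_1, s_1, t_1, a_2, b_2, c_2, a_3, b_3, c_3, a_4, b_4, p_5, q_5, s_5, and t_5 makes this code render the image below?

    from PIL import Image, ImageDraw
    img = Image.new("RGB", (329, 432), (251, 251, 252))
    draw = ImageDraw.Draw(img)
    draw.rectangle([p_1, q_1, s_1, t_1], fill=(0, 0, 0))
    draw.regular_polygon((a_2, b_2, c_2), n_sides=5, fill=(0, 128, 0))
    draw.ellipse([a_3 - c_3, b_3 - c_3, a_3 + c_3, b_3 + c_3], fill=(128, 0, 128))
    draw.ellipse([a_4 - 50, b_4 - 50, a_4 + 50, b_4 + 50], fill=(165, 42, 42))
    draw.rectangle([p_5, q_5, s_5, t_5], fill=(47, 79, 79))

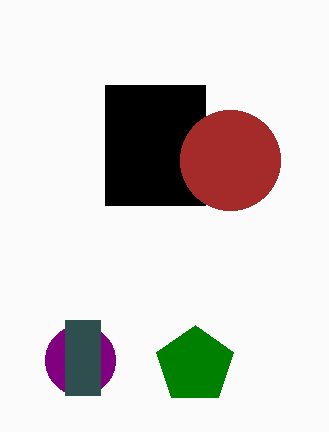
p_1 = 105, q_1 = 85, s_1 = 205, t_1 = 205, a_2 = 195, b_2 = 365, c_2 = 40, a_3 = 80, b_3 = 360, c_3 = 35, a_4 = 230, b_4 = 160, p_5 = 65, q_5 = 320, s_5 = 100, t_5 = 395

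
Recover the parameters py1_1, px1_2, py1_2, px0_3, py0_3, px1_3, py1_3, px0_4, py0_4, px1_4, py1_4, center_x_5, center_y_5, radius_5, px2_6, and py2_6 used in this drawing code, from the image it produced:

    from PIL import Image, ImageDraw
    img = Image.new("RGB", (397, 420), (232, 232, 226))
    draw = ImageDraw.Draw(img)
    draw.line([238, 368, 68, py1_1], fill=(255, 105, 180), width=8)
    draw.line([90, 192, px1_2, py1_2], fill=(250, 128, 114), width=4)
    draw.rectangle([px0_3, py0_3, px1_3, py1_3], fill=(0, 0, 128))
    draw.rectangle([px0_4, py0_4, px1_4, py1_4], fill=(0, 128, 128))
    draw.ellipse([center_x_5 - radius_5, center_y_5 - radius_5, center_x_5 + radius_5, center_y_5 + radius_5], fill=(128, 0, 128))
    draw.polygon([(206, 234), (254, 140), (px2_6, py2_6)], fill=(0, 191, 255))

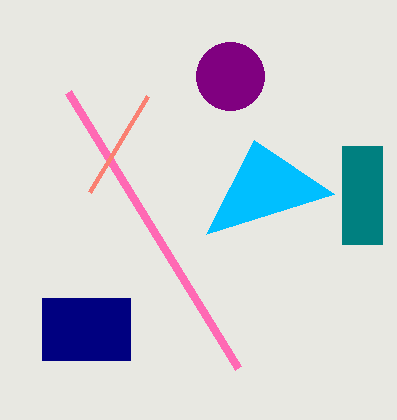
py1_1 = 92; px1_2 = 148; py1_2 = 96; px0_3 = 42; py0_3 = 298; px1_3 = 130; py1_3 = 360; px0_4 = 342; py0_4 = 146; px1_4 = 382; py1_4 = 244; center_x_5 = 230; center_y_5 = 76; radius_5 = 34; px2_6 = 334; py2_6 = 194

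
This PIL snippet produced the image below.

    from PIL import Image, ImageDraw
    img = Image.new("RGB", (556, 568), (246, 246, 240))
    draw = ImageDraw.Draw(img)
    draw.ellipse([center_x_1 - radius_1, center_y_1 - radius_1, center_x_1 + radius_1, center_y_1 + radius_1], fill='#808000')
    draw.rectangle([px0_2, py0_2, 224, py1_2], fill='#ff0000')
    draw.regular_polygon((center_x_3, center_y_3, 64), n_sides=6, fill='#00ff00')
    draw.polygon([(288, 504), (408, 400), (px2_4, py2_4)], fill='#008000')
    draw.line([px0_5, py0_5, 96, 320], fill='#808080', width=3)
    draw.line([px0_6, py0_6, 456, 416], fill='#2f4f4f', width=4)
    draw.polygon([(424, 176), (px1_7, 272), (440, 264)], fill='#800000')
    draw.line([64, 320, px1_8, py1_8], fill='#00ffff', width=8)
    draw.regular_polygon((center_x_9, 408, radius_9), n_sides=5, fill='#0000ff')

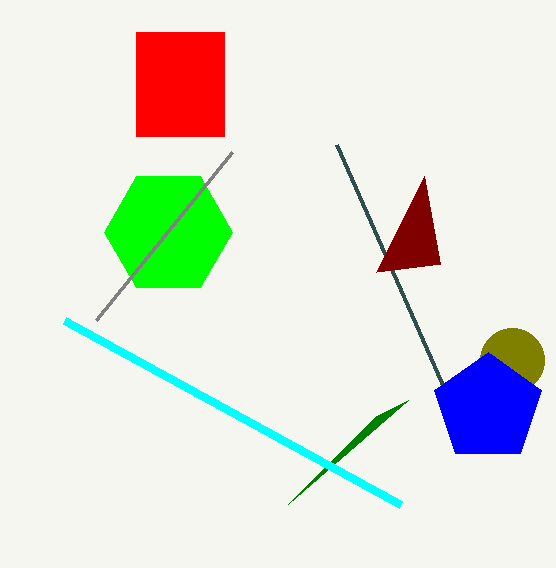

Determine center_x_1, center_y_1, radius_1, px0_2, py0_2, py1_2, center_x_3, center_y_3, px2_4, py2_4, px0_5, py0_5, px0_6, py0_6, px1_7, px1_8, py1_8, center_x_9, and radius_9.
center_x_1 = 512
center_y_1 = 360
radius_1 = 32
px0_2 = 136
py0_2 = 32
py1_2 = 136
center_x_3 = 168
center_y_3 = 232
px2_4 = 376
py2_4 = 416
px0_5 = 232
py0_5 = 152
px0_6 = 336
py0_6 = 144
px1_7 = 376
px1_8 = 400
py1_8 = 504
center_x_9 = 488
radius_9 = 56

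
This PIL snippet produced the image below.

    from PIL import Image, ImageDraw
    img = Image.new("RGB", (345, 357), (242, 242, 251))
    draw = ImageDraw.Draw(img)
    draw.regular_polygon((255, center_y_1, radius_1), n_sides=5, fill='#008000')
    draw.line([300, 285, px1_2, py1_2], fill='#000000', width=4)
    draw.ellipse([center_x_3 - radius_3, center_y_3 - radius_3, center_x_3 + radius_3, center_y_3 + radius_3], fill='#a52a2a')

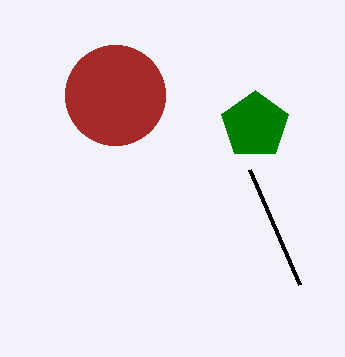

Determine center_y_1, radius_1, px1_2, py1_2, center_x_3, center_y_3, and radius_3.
center_y_1 = 125
radius_1 = 35
px1_2 = 250
py1_2 = 170
center_x_3 = 115
center_y_3 = 95
radius_3 = 50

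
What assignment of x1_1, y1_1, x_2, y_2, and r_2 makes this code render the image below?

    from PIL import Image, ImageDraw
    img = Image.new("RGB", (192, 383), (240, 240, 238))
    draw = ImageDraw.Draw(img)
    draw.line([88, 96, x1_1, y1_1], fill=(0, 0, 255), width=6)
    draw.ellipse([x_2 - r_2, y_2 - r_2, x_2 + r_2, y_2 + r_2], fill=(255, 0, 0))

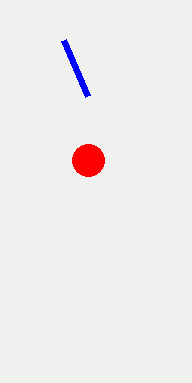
x1_1 = 64, y1_1 = 40, x_2 = 88, y_2 = 160, r_2 = 16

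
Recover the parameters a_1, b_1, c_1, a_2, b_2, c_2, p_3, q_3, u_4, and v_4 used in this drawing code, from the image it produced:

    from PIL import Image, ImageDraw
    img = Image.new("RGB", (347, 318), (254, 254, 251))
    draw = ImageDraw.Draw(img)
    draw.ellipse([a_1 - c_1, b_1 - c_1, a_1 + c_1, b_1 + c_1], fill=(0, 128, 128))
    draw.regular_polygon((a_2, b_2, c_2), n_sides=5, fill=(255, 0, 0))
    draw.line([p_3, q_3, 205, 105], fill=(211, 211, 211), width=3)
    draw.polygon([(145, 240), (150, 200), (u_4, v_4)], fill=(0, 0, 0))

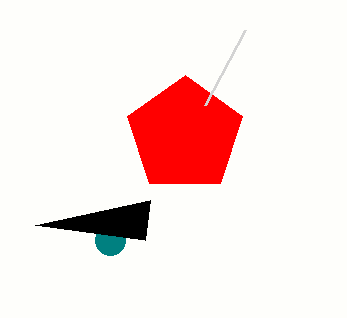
a_1 = 110, b_1 = 240, c_1 = 15, a_2 = 185, b_2 = 135, c_2 = 60, p_3 = 245, q_3 = 30, u_4 = 35, v_4 = 225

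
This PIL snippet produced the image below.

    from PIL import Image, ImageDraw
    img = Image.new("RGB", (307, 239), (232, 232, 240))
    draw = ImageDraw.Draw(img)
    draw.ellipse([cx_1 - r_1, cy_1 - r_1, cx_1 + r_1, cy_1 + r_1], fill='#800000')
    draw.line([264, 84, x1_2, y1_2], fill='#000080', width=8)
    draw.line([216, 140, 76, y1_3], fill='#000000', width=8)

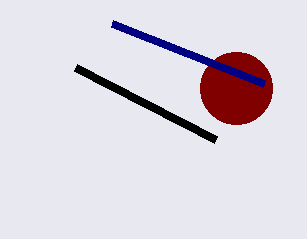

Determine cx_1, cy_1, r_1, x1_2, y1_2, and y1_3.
cx_1 = 236; cy_1 = 88; r_1 = 36; x1_2 = 112; y1_2 = 24; y1_3 = 68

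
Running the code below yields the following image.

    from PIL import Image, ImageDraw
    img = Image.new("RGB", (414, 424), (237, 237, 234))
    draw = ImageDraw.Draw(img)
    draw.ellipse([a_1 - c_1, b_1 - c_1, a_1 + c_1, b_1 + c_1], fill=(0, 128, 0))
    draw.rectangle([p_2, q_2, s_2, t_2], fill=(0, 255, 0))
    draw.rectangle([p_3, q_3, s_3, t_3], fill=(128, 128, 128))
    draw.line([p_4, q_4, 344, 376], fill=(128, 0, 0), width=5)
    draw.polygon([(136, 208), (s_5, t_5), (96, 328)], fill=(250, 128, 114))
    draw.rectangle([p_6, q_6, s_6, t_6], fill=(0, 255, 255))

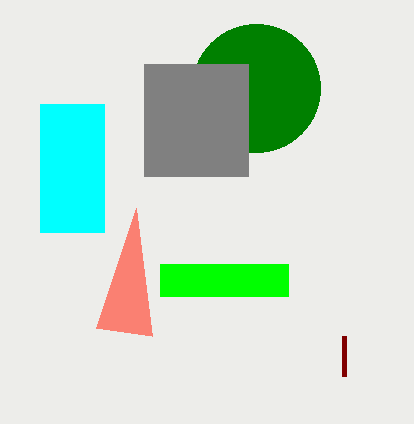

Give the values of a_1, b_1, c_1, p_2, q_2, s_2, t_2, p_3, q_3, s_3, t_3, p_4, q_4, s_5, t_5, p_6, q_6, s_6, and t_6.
a_1 = 256; b_1 = 88; c_1 = 64; p_2 = 160; q_2 = 264; s_2 = 288; t_2 = 296; p_3 = 144; q_3 = 64; s_3 = 248; t_3 = 176; p_4 = 344; q_4 = 336; s_5 = 152; t_5 = 336; p_6 = 40; q_6 = 104; s_6 = 104; t_6 = 232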